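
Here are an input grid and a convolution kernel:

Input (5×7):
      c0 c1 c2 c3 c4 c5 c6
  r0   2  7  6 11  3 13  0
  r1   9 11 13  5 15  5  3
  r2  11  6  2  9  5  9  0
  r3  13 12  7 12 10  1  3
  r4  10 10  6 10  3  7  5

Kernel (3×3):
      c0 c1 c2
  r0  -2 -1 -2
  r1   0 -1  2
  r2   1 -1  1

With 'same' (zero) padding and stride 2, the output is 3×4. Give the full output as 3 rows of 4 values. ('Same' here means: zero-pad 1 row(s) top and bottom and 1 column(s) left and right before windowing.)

14 19 18 2
-31 -12 -19 -15
-27 -41 -25 -10

Output[0,0]: The receptive field on the zero-padded input at this output position is [0 0 0 / 0 2 7 / 0 9 11]. Elementwise product with the kernel and sum: 0·-2 + 0·-1 + 0·-2 + 2·-1 + 7·2 + 0·1 + 9·-1 + 11·1.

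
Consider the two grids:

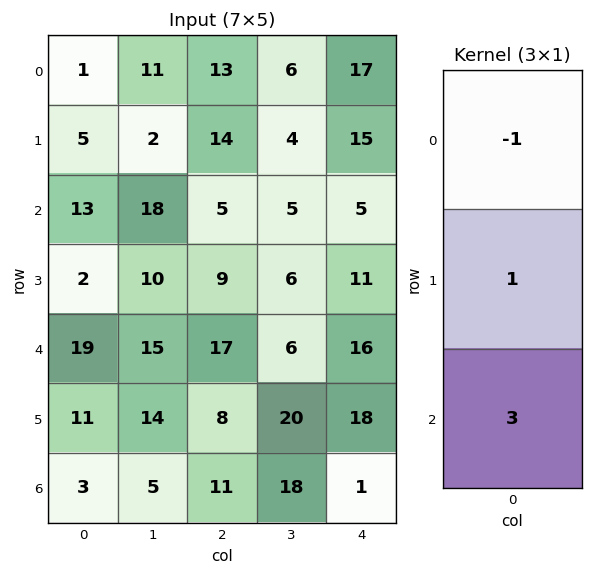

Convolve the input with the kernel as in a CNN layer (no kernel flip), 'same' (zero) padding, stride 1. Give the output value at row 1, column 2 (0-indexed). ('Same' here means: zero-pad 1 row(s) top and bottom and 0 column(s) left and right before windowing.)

The receptive field on the zero-padded input at this output position is [13 / 14 / 5]. Elementwise product with the kernel and sum: 13·-1 + 14·1 + 5·3.

16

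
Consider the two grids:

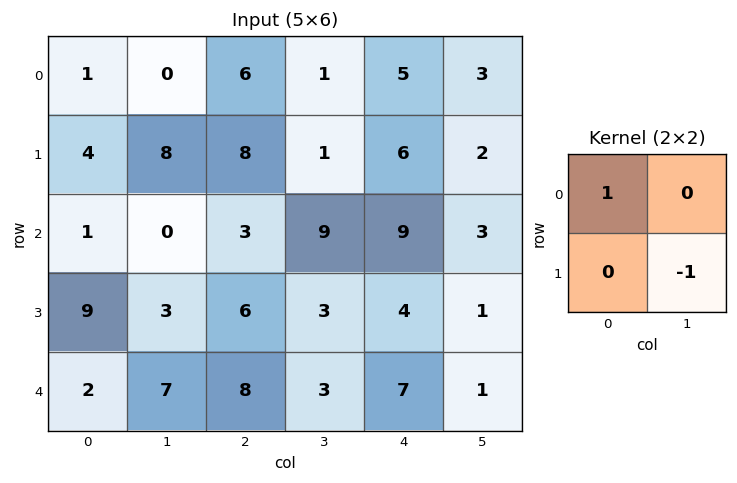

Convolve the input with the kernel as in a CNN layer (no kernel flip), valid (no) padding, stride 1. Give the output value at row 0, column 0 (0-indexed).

-7

The receptive field on the input at this output position is [1 0 / 4 8]. Elementwise product with the kernel and sum: 1·1 + 8·-1.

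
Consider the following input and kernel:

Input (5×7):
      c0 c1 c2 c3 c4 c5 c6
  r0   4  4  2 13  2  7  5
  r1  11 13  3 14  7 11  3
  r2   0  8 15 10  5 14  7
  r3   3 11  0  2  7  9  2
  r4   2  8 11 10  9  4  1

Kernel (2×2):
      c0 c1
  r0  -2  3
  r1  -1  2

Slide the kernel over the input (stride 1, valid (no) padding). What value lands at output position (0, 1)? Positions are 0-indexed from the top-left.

The receptive field on the input at this output position is [4 2 / 13 3]. Elementwise product with the kernel and sum: 4·-2 + 2·3 + 13·-1 + 3·2.

-9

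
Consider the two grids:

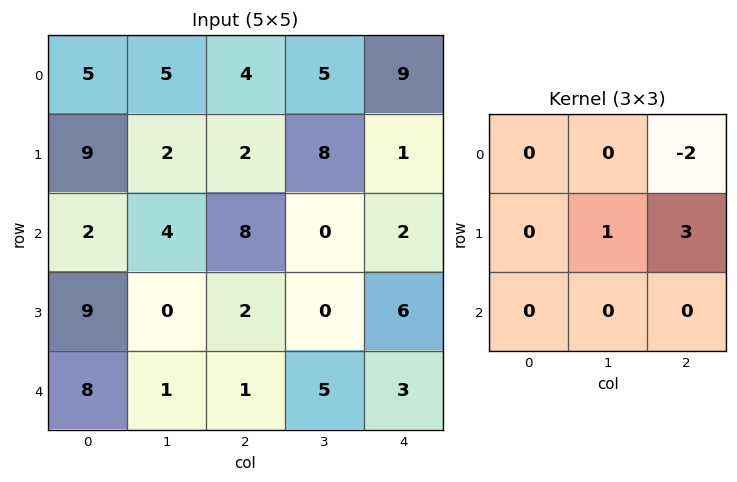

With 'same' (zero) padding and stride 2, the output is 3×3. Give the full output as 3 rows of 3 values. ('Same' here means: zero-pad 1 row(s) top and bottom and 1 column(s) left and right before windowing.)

Output[0,0]: The receptive field on the zero-padded input at this output position is [0 0 0 / 0 5 5 / 0 9 2]. Elementwise product with the kernel and sum: 0·-2 + 5·1 + 5·3.

20 19 9
10 -8 2
11 16 3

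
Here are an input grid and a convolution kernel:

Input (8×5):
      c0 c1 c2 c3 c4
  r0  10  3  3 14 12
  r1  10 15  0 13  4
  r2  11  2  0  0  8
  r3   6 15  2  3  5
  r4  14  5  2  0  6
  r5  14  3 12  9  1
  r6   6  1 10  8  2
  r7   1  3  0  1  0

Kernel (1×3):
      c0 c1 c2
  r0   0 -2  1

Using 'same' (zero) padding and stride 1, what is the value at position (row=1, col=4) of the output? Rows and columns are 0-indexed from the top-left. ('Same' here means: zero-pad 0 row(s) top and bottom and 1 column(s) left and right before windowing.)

The receptive field on the zero-padded input at this output position is [13 4 0]. Elementwise product with the kernel and sum: 4·-2 + 0·1.

-8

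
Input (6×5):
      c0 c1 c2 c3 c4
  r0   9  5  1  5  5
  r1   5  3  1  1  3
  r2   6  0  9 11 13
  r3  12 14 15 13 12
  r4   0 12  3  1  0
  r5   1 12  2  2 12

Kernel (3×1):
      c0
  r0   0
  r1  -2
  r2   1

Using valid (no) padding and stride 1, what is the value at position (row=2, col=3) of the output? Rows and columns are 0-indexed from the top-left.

-25

The receptive field on the input at this output position is [11 / 13 / 1]. Elementwise product with the kernel and sum: 13·-2 + 1·1.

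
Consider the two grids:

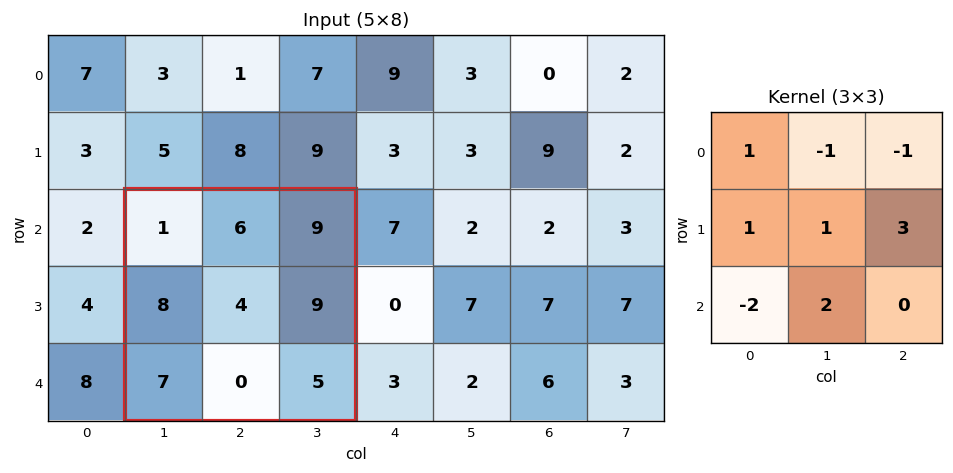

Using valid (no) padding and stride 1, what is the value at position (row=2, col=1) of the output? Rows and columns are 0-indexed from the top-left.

11

The receptive field on the input at this output position is [1 6 9 / 8 4 9 / 7 0 5]. Elementwise product with the kernel and sum: 1·1 + 6·-1 + 9·-1 + 8·1 + 4·1 + 9·3 + 7·-2 + 0·2.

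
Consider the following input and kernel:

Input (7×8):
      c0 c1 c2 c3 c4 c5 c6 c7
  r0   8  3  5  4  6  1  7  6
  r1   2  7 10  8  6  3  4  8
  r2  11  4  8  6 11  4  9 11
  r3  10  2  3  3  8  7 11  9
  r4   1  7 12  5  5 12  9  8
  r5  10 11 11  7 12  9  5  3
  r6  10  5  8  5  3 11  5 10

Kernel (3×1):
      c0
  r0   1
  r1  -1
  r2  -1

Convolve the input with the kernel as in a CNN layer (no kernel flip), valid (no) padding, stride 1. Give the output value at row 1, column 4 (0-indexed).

-13

The receptive field on the input at this output position is [6 / 11 / 8]. Elementwise product with the kernel and sum: 6·1 + 11·-1 + 8·-1.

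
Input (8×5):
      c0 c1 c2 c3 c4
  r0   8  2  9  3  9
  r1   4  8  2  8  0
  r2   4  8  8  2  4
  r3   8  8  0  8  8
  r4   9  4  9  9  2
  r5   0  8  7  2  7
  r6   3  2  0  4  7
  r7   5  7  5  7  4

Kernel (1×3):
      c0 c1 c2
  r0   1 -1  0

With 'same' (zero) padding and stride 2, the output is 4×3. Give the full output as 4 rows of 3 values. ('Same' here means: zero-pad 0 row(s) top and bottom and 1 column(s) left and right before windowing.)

-8 -7 -6
-4 0 -2
-9 -5 7
-3 2 -3

Output[0,0]: The receptive field on the zero-padded input at this output position is [0 8 2]. Elementwise product with the kernel and sum: 0·1 + 8·-1.
Output[0,1]: The receptive field on the zero-padded input at this output position is [2 9 3]. Elementwise product with the kernel and sum: 2·1 + 9·-1.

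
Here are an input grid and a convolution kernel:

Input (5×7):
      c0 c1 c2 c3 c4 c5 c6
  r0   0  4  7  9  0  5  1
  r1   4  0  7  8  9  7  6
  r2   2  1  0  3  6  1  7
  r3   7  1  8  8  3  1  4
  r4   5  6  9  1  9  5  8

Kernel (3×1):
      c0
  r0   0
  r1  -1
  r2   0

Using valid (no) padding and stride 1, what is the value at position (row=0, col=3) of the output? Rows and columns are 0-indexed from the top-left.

-8

The receptive field on the input at this output position is [9 / 8 / 3]. Elementwise product with the kernel and sum: 8·-1.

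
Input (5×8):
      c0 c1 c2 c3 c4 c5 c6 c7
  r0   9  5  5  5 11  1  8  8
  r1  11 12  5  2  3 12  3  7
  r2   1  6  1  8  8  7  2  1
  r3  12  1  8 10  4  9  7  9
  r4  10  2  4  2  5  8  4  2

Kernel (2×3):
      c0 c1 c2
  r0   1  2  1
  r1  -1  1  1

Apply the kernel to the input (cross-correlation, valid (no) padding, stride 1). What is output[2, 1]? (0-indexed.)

The receptive field on the input at this output position is [6 1 8 / 1 8 10]. Elementwise product with the kernel and sum: 6·1 + 1·2 + 8·1 + 1·-1 + 8·1 + 10·1.

33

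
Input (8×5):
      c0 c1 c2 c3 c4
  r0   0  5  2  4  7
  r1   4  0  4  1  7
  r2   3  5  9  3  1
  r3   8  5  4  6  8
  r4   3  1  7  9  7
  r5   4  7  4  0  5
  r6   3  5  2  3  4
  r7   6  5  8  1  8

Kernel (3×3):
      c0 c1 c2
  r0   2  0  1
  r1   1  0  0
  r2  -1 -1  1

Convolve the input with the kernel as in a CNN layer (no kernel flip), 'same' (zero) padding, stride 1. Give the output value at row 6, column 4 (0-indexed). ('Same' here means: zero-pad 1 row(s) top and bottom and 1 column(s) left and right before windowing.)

-6

The receptive field on the zero-padded input at this output position is [0 5 0 / 3 4 0 / 1 8 0]. Elementwise product with the kernel and sum: 0·2 + 0·1 + 3·1 + 1·-1 + 8·-1 + 0·1.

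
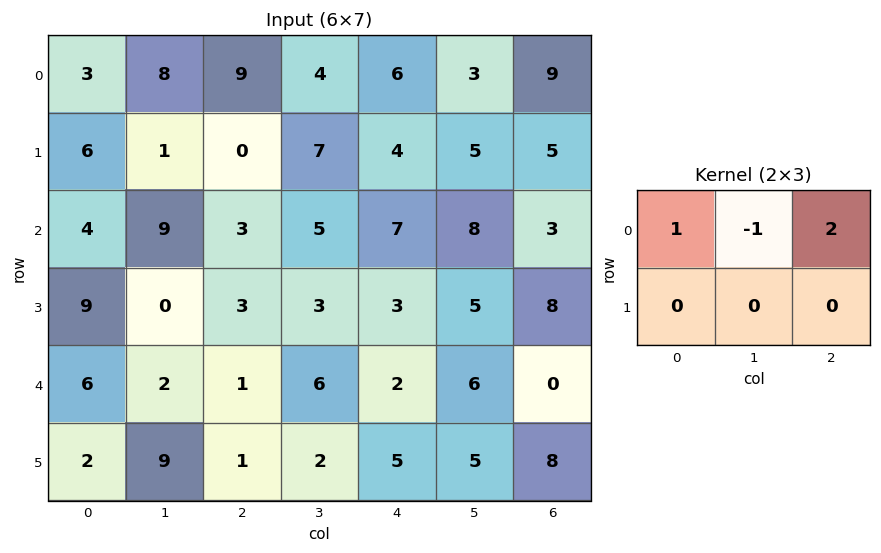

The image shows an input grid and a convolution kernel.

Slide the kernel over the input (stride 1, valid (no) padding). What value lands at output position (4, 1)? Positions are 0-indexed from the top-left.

13

The receptive field on the input at this output position is [2 1 6 / 9 1 2]. Elementwise product with the kernel and sum: 2·1 + 1·-1 + 6·2.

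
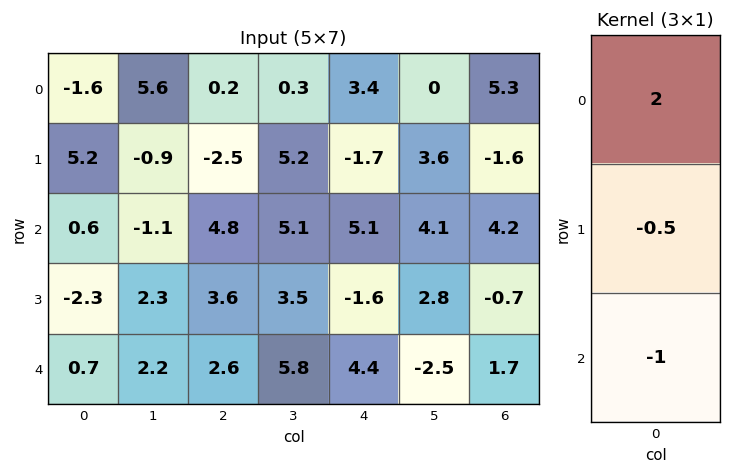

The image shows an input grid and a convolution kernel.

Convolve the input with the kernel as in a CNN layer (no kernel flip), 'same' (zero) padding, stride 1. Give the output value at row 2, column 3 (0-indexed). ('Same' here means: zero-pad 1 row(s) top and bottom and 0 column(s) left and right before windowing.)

4.35

The receptive field on the zero-padded input at this output position is [5.2 / 5.1 / 3.5]. Elementwise product with the kernel and sum: 5.2·2 + 5.1·-0.5 + 3.5·-1.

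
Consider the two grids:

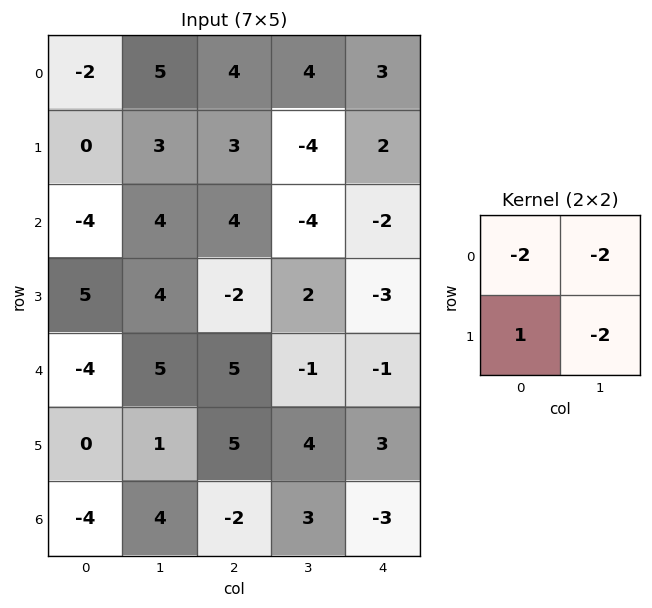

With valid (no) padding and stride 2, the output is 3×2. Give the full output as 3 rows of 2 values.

Output[0,0]: The receptive field on the input at this output position is [-2 5 / 0 3]. Elementwise product with the kernel and sum: -2·-2 + 5·-2 + 0·1 + 3·-2.
Output[0,1]: The receptive field on the input at this output position is [4 4 / 3 -4]. Elementwise product with the kernel and sum: 4·-2 + 4·-2 + 3·1 + -4·-2.

-12 -5
-3 -6
-4 -11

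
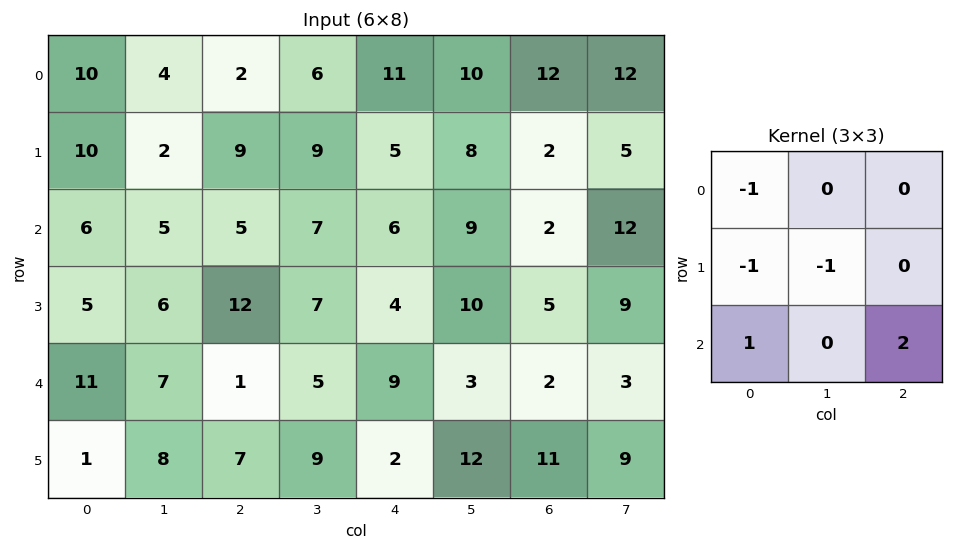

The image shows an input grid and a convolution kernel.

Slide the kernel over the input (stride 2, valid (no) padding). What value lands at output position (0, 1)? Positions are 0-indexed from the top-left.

The receptive field on the input at this output position is [2 6 11 / 9 9 5 / 5 7 6]. Elementwise product with the kernel and sum: 2·-1 + 9·-1 + 9·-1 + 5·1 + 6·2.

-3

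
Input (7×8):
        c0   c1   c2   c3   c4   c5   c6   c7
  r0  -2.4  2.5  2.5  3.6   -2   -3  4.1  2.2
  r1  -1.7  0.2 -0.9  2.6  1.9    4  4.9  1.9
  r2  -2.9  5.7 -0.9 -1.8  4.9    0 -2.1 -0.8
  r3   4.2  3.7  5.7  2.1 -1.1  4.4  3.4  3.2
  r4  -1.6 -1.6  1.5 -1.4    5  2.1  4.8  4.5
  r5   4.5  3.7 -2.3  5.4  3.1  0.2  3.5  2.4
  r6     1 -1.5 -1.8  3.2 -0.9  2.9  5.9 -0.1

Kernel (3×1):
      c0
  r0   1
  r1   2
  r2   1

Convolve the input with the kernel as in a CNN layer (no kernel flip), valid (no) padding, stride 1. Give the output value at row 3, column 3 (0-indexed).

4.7

The receptive field on the input at this output position is [2.1 / -1.4 / 5.4]. Elementwise product with the kernel and sum: 2.1·1 + -1.4·2 + 5.4·1.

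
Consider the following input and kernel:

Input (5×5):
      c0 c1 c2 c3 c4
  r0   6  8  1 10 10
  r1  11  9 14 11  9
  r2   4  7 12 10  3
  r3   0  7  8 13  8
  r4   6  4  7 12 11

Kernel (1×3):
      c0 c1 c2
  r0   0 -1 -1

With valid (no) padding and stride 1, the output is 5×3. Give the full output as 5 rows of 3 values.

-9 -11 -20
-23 -25 -20
-19 -22 -13
-15 -21 -21
-11 -19 -23

Output[0,0]: The receptive field on the input at this output position is [6 8 1]. Elementwise product with the kernel and sum: 8·-1 + 1·-1.
Output[0,1]: The receptive field on the input at this output position is [8 1 10]. Elementwise product with the kernel and sum: 1·-1 + 10·-1.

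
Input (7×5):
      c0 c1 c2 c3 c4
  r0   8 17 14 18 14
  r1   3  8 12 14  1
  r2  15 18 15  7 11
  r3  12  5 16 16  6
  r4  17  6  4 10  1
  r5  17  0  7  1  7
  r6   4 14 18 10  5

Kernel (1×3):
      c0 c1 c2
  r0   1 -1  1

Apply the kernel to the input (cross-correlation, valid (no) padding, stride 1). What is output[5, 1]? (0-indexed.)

The receptive field on the input at this output position is [0 7 1]. Elementwise product with the kernel and sum: 0·1 + 7·-1 + 1·1.

-6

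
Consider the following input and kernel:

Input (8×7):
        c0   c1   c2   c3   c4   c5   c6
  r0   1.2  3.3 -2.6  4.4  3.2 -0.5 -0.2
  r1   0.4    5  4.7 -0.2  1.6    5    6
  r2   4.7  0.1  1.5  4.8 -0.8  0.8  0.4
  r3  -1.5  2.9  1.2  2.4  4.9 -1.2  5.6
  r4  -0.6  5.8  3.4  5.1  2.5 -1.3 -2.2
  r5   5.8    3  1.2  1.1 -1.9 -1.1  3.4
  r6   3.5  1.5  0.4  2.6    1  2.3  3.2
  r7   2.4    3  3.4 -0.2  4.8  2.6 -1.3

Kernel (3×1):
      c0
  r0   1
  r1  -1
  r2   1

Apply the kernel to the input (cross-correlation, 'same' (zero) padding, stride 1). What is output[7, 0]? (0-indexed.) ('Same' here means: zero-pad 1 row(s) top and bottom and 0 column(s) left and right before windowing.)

The receptive field on the zero-padded input at this output position is [3.5 / 2.4 / 0]. Elementwise product with the kernel and sum: 3.5·1 + 2.4·-1 + 0·1.

1.1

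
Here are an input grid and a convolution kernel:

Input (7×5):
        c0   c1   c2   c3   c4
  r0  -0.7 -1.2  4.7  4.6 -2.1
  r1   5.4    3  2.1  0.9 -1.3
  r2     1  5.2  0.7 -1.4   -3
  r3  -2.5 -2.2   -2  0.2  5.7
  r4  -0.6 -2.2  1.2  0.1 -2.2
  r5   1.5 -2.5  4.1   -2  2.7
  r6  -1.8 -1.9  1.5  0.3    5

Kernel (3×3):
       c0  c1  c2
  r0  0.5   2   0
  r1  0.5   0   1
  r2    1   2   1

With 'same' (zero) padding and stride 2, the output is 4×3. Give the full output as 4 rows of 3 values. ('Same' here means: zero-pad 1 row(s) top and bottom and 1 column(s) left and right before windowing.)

12.6 12.1 0.6
8.8 0.9 8.75
-6.7 -2.4 14.95
1.1 6.3 4.55

Output[0,0]: The receptive field on the zero-padded input at this output position is [0 0 0 / 0 -0.7 -1.2 / 0 5.4 3]. Elementwise product with the kernel and sum: 0·0.5 + 0·2 + 0·0.5 + -1.2·1 + 0·1 + 5.4·2 + 3·1.
Output[0,1]: The receptive field on the zero-padded input at this output position is [0 0 0 / -1.2 4.7 4.6 / 3 2.1 0.9]. Elementwise product with the kernel and sum: 0·0.5 + 0·2 + -1.2·0.5 + 4.6·1 + 3·1 + 2.1·2 + 0.9·1.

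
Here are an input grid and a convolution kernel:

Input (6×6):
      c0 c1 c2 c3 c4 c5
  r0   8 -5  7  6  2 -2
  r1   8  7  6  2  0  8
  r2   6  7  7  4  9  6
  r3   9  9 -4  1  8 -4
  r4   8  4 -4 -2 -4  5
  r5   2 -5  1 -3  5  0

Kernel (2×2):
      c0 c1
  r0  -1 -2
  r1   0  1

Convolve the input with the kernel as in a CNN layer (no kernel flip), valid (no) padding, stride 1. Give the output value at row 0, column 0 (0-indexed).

The receptive field on the input at this output position is [8 -5 / 8 7]. Elementwise product with the kernel and sum: 8·-1 + -5·-2 + 7·1.

9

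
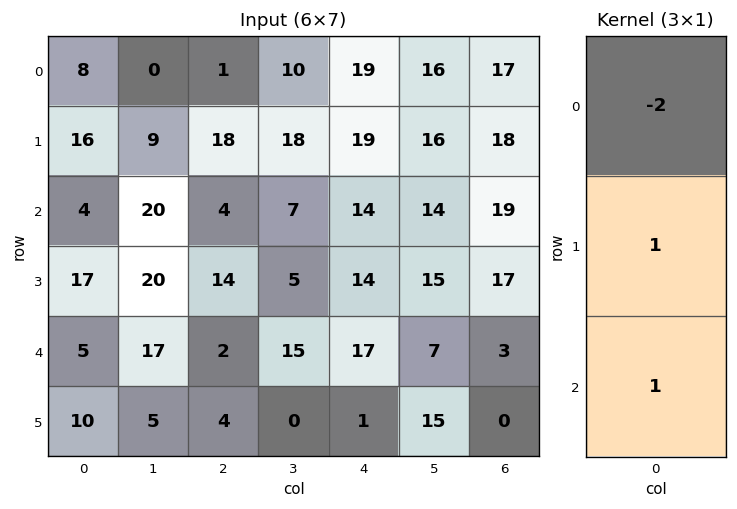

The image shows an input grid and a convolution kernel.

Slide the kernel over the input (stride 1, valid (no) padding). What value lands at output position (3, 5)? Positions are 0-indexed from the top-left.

The receptive field on the input at this output position is [15 / 7 / 15]. Elementwise product with the kernel and sum: 15·-2 + 7·1 + 15·1.

-8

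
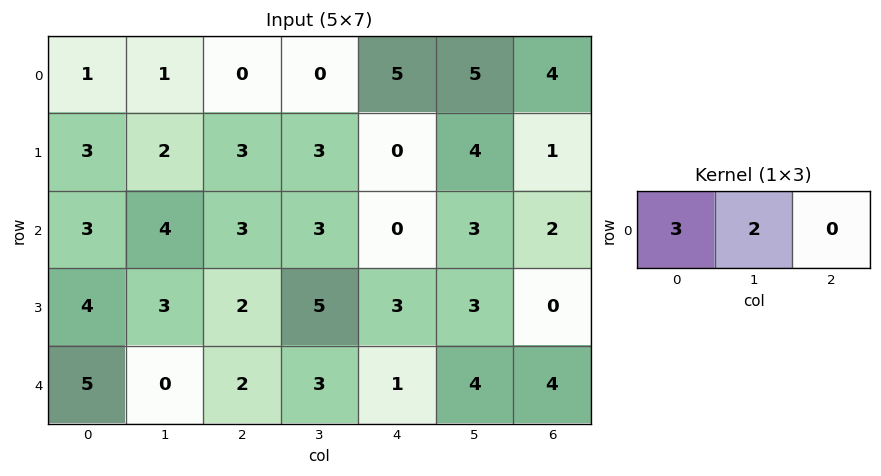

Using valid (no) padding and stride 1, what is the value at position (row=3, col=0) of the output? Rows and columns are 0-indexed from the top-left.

The receptive field on the input at this output position is [4 3 2]. Elementwise product with the kernel and sum: 4·3 + 3·2.

18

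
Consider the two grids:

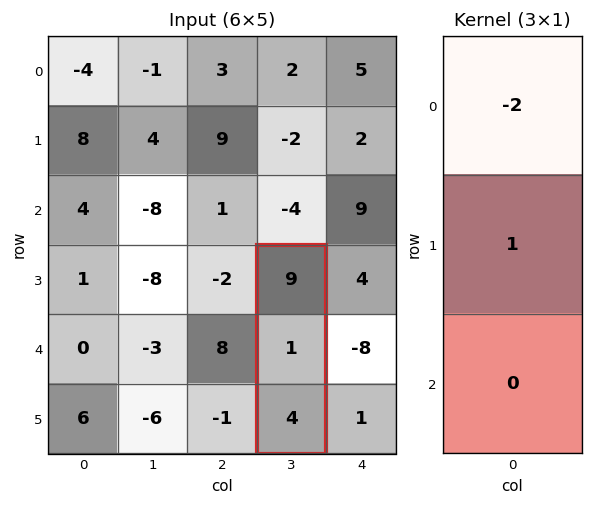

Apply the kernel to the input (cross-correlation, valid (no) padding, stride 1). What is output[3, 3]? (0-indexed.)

-17

The receptive field on the input at this output position is [9 / 1 / 4]. Elementwise product with the kernel and sum: 9·-2 + 1·1.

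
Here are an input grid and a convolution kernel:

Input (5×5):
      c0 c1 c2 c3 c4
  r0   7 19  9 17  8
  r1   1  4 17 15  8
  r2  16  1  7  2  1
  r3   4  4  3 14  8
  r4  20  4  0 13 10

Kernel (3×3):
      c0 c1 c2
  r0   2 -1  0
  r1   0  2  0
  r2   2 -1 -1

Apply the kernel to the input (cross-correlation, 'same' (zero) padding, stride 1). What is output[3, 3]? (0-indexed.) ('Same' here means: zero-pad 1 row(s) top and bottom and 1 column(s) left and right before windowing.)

The receptive field on the zero-padded input at this output position is [7 2 1 / 3 14 8 / 0 13 10]. Elementwise product with the kernel and sum: 7·2 + 2·-1 + 14·2 + 0·2 + 13·-1 + 10·-1.

17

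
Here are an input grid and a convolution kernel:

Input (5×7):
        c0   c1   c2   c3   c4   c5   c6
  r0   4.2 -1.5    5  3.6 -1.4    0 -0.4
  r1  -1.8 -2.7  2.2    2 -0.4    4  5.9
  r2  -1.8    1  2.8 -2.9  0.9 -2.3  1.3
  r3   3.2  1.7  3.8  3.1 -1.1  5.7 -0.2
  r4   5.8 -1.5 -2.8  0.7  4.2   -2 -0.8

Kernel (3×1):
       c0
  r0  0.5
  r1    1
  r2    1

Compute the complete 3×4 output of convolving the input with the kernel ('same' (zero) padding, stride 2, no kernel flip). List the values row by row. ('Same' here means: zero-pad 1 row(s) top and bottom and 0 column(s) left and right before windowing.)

2.4 7.2 -1.8 5.5
0.5 7.7 -0.4 4.05
7.4 -0.9 3.65 -0.9

Output[0,0]: The receptive field on the zero-padded input at this output position is [0 / 4.2 / -1.8]. Elementwise product with the kernel and sum: 0·0.5 + 4.2·1 + -1.8·1.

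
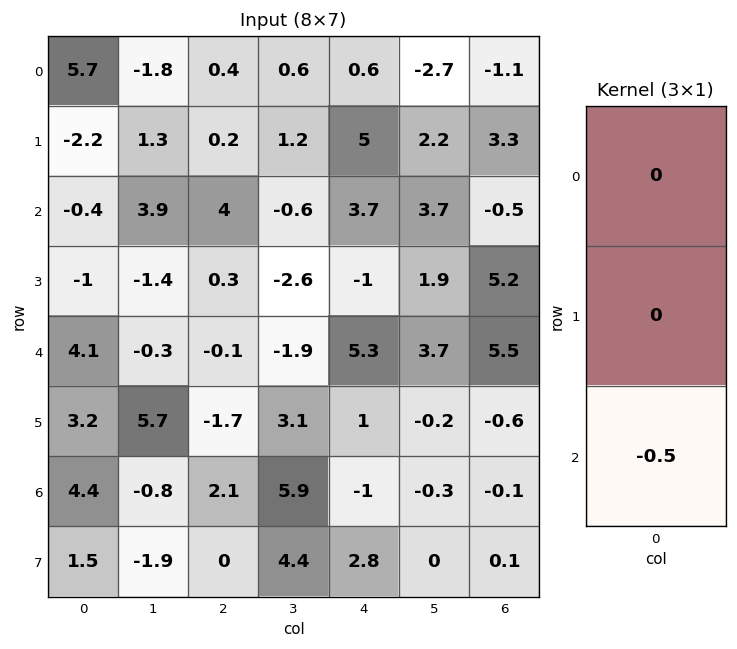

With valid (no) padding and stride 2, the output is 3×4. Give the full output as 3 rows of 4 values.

Output[0,0]: The receptive field on the input at this output position is [5.7 / -2.2 / -0.4]. Elementwise product with the kernel and sum: -0.4·-0.5.
Output[0,1]: The receptive field on the input at this output position is [0.4 / 0.2 / 4]. Elementwise product with the kernel and sum: 4·-0.5.

0.2 -2 -1.85 0.25
-2.05 0.05 -2.65 -2.75
-2.2 -1.05 0.5 0.05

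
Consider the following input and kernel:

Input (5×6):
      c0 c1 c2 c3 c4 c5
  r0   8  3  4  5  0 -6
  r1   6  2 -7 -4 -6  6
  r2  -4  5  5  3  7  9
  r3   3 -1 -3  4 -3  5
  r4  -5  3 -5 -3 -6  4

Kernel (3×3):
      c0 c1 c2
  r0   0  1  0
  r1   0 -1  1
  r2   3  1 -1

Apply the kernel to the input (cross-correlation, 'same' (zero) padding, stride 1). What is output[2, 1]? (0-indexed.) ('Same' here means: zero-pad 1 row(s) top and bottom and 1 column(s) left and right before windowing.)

13

The receptive field on the zero-padded input at this output position is [6 2 -7 / -4 5 5 / 3 -1 -3]. Elementwise product with the kernel and sum: 2·1 + 5·-1 + 5·1 + 3·3 + -1·1 + -3·-1.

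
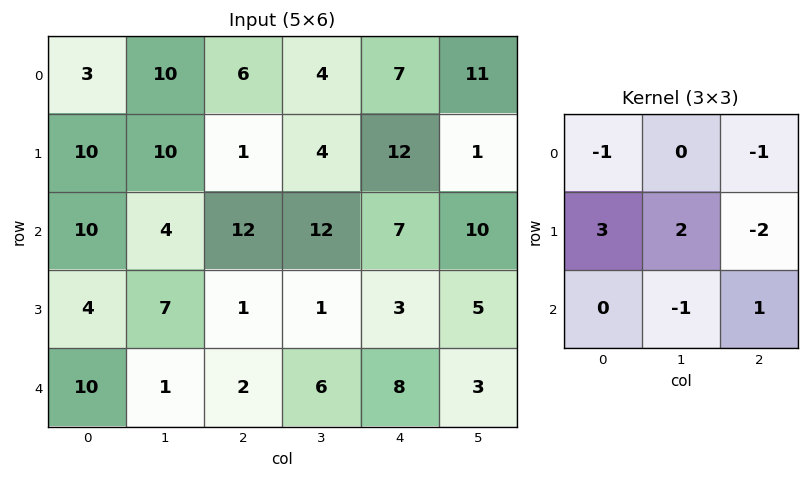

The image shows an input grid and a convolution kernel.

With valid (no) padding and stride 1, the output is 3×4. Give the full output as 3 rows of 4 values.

47 10 -31 22
-3 -2 35 27
3 9 -18 -28

Output[0,0]: The receptive field on the input at this output position is [3 10 6 / 10 10 1 / 10 4 12]. Elementwise product with the kernel and sum: 3·-1 + 6·-1 + 10·3 + 10·2 + 1·-2 + 4·-1 + 12·1.
Output[0,1]: The receptive field on the input at this output position is [10 6 4 / 10 1 4 / 4 12 12]. Elementwise product with the kernel and sum: 10·-1 + 4·-1 + 10·3 + 1·2 + 4·-2 + 12·-1 + 12·1.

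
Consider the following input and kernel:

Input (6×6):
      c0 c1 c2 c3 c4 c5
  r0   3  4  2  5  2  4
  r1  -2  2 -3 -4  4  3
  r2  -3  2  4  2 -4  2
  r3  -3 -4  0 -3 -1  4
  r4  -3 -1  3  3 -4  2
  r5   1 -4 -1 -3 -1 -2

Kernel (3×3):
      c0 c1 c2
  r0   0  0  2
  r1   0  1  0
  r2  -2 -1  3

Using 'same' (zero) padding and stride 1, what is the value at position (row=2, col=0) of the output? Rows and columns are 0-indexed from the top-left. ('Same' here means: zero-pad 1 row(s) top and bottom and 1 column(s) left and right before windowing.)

-8

The receptive field on the zero-padded input at this output position is [0 -2 2 / 0 -3 2 / 0 -3 -4]. Elementwise product with the kernel and sum: 2·2 + -3·1 + 0·-2 + -3·-1 + -4·3.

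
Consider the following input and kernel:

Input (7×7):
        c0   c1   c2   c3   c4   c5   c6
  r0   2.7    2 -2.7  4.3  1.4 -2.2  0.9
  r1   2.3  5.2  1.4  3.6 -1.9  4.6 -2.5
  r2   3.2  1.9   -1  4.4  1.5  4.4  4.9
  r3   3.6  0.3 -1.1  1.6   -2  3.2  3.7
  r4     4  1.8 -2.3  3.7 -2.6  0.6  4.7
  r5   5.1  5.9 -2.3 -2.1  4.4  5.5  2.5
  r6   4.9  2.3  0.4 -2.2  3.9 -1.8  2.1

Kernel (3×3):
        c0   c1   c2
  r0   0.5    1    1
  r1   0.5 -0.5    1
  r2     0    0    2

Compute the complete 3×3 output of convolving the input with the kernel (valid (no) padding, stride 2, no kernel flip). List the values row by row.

Output[0,0]: The receptive field on the input at this output position is [2.7 2 -2.7 / 2.3 5.2 1.4 / 3.2 1.9 -1]. Elementwise product with the kernel and sum: 2.7·0.5 + 2·1 + -2.7·1 + 2.3·0.5 + 5.2·-0.5 + 1.4·1 + -1·2.

-1.4 4.35 3.45
-1.55 -3.15 20.55
-0.4 12.05 10.15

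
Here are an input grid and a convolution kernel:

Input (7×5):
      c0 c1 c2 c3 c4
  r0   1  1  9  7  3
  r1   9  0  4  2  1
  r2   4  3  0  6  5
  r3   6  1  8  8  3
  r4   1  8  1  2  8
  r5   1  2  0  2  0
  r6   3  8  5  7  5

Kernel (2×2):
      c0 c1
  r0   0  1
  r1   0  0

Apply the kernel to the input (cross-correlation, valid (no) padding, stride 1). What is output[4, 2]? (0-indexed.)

The receptive field on the input at this output position is [1 2 / 0 2]. Elementwise product with the kernel and sum: 2·1.

2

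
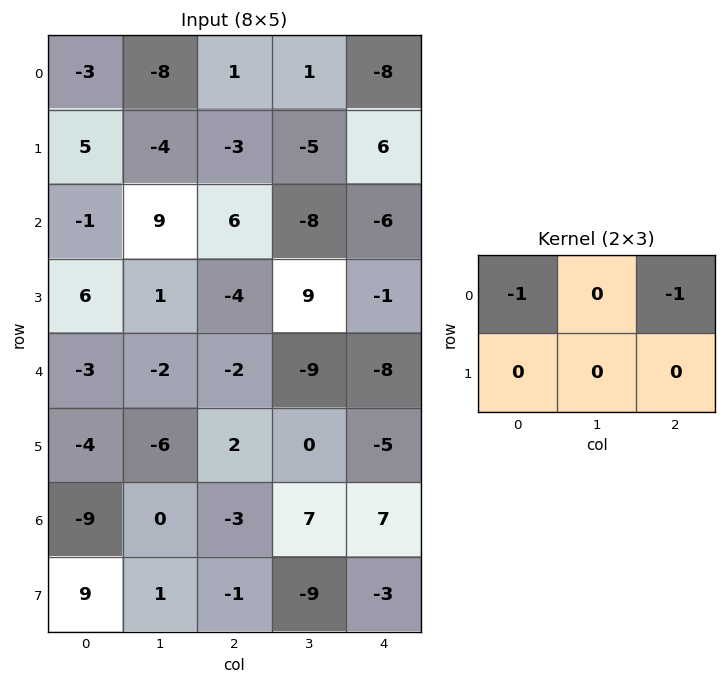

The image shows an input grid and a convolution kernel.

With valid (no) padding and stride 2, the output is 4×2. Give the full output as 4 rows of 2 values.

Output[0,0]: The receptive field on the input at this output position is [-3 -8 1 / 5 -4 -3]. Elementwise product with the kernel and sum: -3·-1 + 1·-1.
Output[0,1]: The receptive field on the input at this output position is [1 1 -8 / -3 -5 6]. Elementwise product with the kernel and sum: 1·-1 + -8·-1.

2 7
-5 0
5 10
12 -4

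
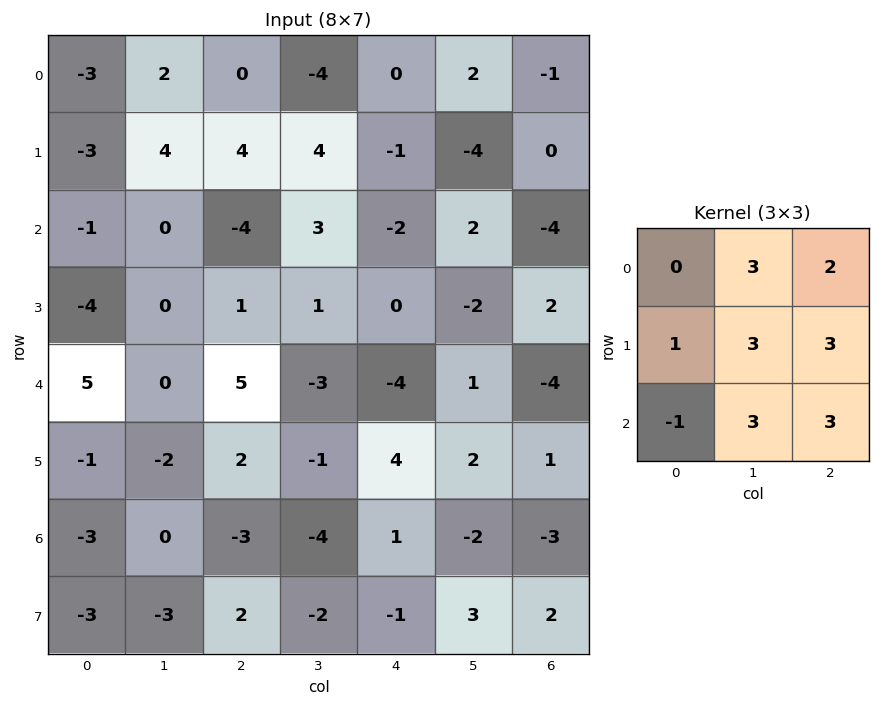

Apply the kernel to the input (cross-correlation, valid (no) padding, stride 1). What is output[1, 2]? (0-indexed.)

The receptive field on the input at this output position is [4 4 -1 / -4 3 -2 / 1 1 0]. Elementwise product with the kernel and sum: 4·3 + -1·2 + -4·1 + 3·3 + -2·3 + 1·-1 + 1·3 + 0·3.

11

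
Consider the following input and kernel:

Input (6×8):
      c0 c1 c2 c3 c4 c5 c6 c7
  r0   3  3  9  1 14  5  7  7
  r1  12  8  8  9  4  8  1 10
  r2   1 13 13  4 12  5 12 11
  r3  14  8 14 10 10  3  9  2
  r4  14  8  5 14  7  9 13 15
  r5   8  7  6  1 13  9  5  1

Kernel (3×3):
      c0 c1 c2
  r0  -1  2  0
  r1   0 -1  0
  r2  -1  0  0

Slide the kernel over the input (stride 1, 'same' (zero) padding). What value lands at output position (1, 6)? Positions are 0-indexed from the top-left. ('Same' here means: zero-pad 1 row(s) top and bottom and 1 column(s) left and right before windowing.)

The receptive field on the zero-padded input at this output position is [5 7 7 / 8 1 10 / 5 12 11]. Elementwise product with the kernel and sum: 5·-1 + 7·2 + 1·-1 + 5·-1.

3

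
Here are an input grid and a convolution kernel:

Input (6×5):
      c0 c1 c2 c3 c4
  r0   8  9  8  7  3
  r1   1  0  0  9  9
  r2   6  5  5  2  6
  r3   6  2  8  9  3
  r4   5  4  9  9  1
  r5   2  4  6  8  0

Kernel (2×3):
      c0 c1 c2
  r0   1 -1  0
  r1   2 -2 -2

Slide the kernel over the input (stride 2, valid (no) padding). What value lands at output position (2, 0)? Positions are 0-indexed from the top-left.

-15

The receptive field on the input at this output position is [5 4 9 / 2 4 6]. Elementwise product with the kernel and sum: 5·1 + 4·-1 + 2·2 + 4·-2 + 6·-2.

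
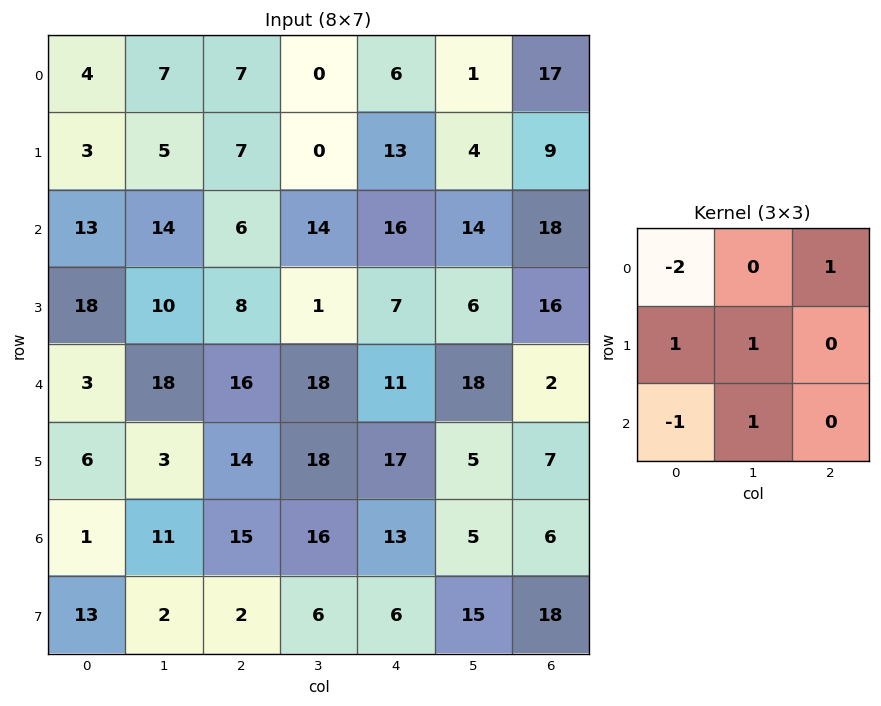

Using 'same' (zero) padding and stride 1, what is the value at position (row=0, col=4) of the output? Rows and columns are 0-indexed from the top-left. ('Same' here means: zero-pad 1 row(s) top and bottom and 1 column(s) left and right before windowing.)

19

The receptive field on the zero-padded input at this output position is [0 0 0 / 0 6 1 / 0 13 4]. Elementwise product with the kernel and sum: 0·-2 + 0·1 + 0·1 + 6·1 + 0·-1 + 13·1.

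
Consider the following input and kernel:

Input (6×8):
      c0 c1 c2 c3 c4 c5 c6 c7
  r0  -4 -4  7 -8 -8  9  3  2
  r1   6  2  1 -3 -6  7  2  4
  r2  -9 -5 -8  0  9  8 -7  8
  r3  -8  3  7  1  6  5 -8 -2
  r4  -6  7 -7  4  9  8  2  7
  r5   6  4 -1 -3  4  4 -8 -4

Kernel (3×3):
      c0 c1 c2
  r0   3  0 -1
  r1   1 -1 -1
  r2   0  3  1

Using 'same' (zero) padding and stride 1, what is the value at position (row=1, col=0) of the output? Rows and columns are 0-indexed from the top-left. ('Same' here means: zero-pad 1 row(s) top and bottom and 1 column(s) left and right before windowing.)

The receptive field on the zero-padded input at this output position is [0 -4 -4 / 0 6 2 / 0 -9 -5]. Elementwise product with the kernel and sum: 0·3 + -4·-1 + 0·1 + 6·-1 + 2·-1 + -9·3 + -5·1.

-36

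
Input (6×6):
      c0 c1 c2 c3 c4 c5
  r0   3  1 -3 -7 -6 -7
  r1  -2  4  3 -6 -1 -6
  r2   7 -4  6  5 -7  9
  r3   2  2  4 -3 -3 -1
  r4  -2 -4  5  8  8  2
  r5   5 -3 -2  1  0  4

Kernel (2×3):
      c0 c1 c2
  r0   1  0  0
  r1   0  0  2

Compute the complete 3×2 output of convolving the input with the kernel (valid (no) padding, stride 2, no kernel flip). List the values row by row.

9 -5
15 0
-6 5

Output[0,0]: The receptive field on the input at this output position is [3 1 -3 / -2 4 3]. Elementwise product with the kernel and sum: 3·1 + 3·2.
Output[0,1]: The receptive field on the input at this output position is [-3 -7 -6 / 3 -6 -1]. Elementwise product with the kernel and sum: -3·1 + -1·2.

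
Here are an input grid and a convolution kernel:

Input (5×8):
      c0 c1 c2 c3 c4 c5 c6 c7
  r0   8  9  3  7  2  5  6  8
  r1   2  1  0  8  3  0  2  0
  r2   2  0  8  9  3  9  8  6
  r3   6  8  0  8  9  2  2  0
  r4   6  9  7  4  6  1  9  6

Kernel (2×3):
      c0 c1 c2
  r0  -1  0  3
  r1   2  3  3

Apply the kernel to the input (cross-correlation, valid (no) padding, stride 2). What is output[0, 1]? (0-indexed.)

36

The receptive field on the input at this output position is [3 7 2 / 0 8 3]. Elementwise product with the kernel and sum: 3·-1 + 2·3 + 0·2 + 8·3 + 3·3.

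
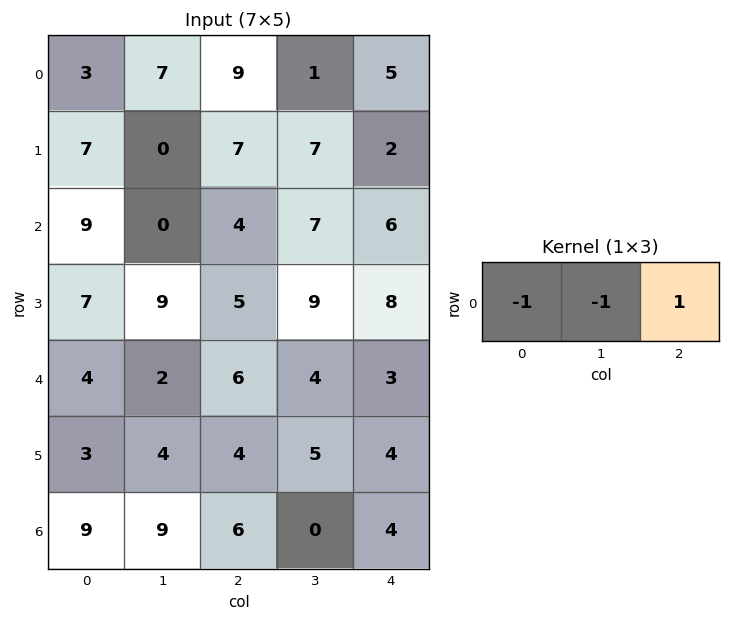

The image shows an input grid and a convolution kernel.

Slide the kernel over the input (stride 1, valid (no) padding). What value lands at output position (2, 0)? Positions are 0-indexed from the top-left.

The receptive field on the input at this output position is [9 0 4]. Elementwise product with the kernel and sum: 9·-1 + 0·-1 + 4·1.

-5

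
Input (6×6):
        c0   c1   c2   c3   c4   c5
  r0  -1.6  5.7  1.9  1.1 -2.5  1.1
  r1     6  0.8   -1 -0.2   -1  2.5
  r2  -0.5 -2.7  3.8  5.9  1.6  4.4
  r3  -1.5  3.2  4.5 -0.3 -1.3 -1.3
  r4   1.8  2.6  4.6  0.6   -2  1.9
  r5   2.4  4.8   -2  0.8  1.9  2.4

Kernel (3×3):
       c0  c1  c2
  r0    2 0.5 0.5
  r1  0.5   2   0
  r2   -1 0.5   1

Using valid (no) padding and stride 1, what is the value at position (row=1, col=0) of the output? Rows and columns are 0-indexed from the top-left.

The receptive field on the input at this output position is [6 0.8 -1 / -0.5 -2.7 3.8 / -1.5 3.2 4.5]. Elementwise product with the kernel and sum: 6·2 + 0.8·0.5 + -1·0.5 + -0.5·0.5 + -2.7·2 + -1.5·-1 + 3.2·0.5 + 4.5·1.

13.85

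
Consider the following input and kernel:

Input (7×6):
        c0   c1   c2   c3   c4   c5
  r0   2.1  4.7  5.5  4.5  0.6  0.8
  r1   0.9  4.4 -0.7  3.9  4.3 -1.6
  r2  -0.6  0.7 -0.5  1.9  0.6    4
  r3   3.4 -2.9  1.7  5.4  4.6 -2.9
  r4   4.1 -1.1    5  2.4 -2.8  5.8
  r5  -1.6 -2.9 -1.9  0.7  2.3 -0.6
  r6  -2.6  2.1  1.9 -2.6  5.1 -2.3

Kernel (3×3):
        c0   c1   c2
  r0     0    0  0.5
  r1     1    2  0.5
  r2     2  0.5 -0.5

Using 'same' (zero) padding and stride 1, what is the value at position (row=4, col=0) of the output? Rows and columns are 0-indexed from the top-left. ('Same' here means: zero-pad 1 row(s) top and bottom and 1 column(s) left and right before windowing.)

The receptive field on the zero-padded input at this output position is [0 3.4 -2.9 / 0 4.1 -1.1 / 0 -1.6 -2.9]. Elementwise product with the kernel and sum: -2.9·0.5 + 0·1 + 4.1·2 + -1.1·0.5 + 0·2 + -1.6·0.5 + -2.9·-0.5.

6.85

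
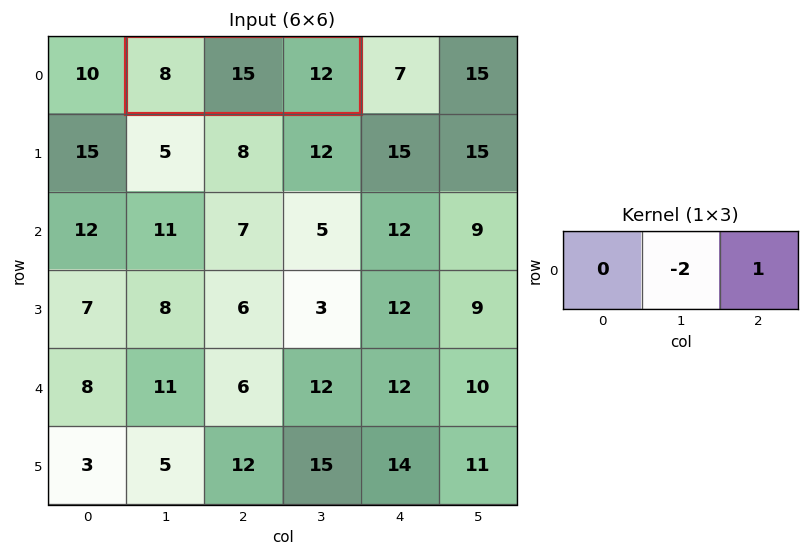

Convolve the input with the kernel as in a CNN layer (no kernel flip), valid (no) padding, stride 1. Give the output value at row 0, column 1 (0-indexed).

The receptive field on the input at this output position is [8 15 12]. Elementwise product with the kernel and sum: 15·-2 + 12·1.

-18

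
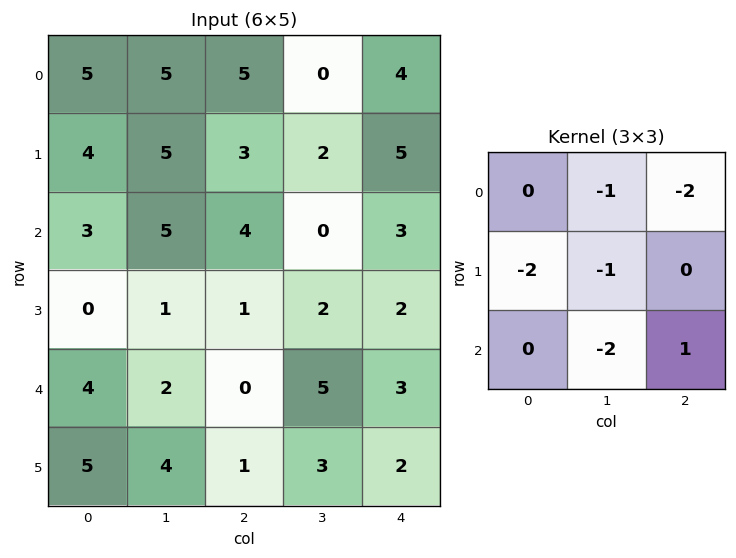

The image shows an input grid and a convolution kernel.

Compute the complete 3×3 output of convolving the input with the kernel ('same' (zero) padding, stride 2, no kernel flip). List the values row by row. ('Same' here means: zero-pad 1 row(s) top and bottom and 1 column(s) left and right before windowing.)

Output[0,0]: The receptive field on the zero-padded input at this output position is [0 0 0 / 0 5 5 / 0 4 5]. Elementwise product with the kernel and sum: 0·-1 + 0·-2 + 0·-2 + 5·-1 + 4·-2 + 5·1.

-8 -19 -14
-16 -21 -12
-12 -8 -19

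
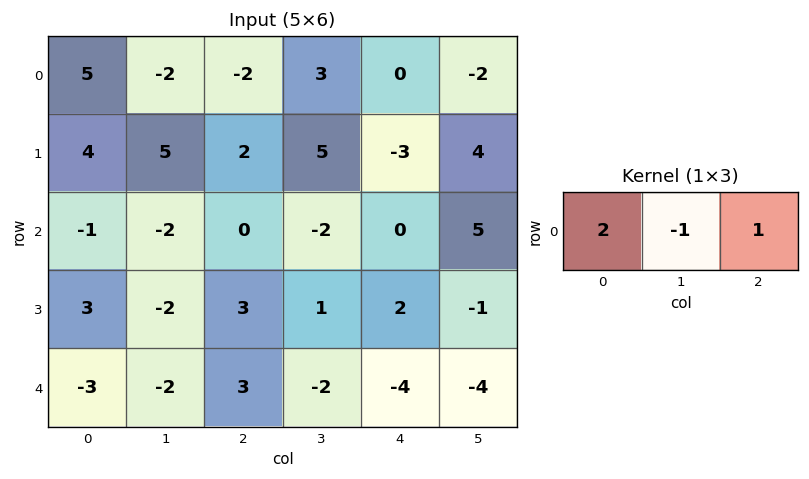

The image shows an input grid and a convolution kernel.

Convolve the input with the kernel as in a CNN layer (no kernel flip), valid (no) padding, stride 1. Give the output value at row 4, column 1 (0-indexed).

The receptive field on the input at this output position is [-2 3 -2]. Elementwise product with the kernel and sum: -2·2 + 3·-1 + -2·1.

-9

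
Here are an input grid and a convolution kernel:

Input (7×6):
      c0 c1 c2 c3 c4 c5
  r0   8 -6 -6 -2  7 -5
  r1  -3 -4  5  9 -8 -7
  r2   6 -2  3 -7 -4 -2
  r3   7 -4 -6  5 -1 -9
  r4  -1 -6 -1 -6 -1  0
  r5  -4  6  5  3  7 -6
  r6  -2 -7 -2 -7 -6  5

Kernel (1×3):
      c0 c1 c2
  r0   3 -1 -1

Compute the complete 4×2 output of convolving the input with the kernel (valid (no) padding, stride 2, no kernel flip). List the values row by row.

Output[0,0]: The receptive field on the input at this output position is [8 -6 -6]. Elementwise product with the kernel and sum: 8·3 + -6·-1 + -6·-1.

36 -23
17 20
4 4
3 7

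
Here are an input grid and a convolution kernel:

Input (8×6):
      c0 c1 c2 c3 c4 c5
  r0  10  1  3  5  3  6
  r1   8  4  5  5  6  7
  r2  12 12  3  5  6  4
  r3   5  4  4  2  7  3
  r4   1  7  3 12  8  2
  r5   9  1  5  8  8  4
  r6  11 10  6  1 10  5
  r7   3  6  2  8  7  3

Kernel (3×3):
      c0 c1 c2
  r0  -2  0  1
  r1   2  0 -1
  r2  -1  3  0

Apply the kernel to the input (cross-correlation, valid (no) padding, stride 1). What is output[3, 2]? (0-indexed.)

The receptive field on the input at this output position is [4 2 7 / 3 12 8 / 5 8 8]. Elementwise product with the kernel and sum: 4·-2 + 7·1 + 3·2 + 8·-1 + 5·-1 + 8·3.

16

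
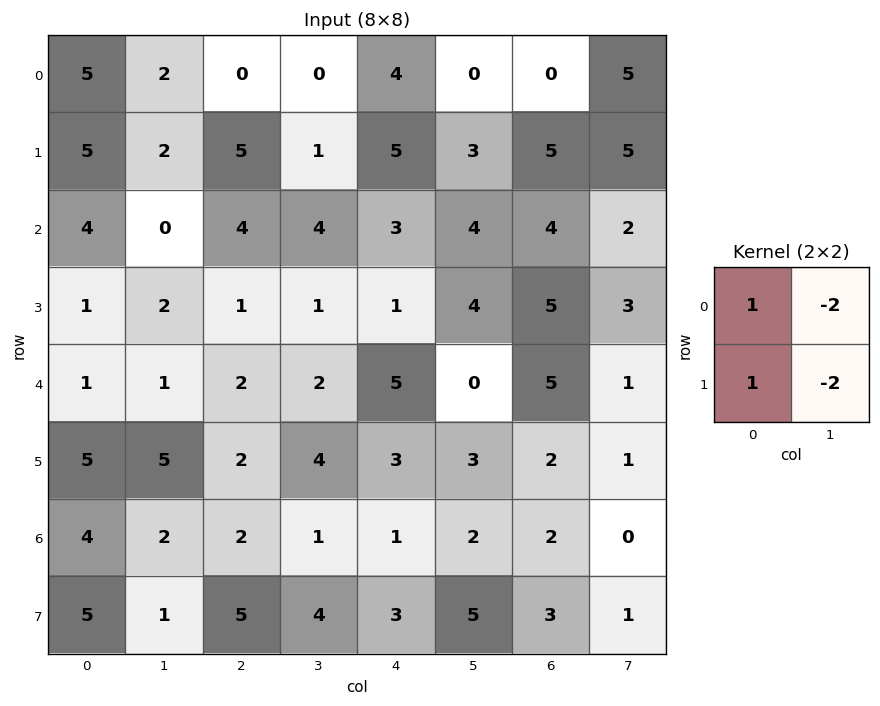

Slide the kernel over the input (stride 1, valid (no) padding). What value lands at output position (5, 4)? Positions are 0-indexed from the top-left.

-6

The receptive field on the input at this output position is [3 3 / 1 2]. Elementwise product with the kernel and sum: 3·1 + 3·-2 + 1·1 + 2·-2.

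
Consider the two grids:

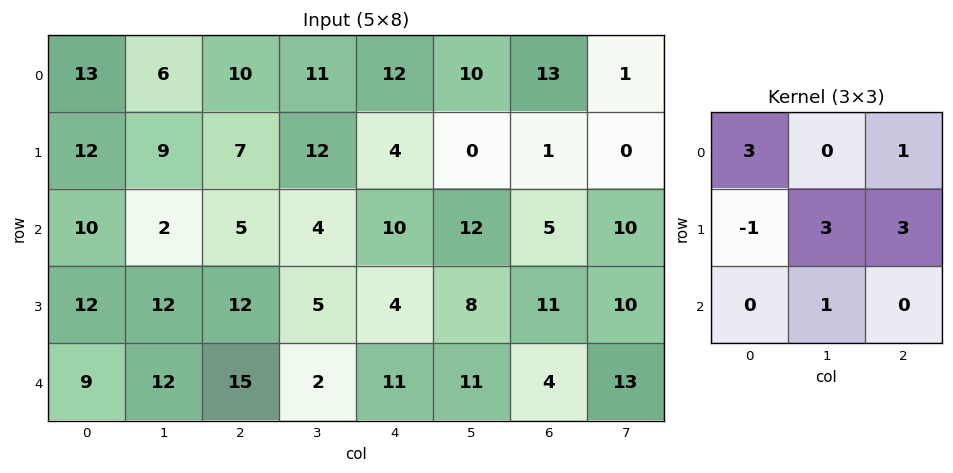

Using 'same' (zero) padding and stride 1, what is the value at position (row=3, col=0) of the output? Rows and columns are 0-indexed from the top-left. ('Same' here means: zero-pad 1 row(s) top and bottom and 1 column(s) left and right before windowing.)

The receptive field on the zero-padded input at this output position is [0 10 2 / 0 12 12 / 0 9 12]. Elementwise product with the kernel and sum: 0·3 + 2·1 + 0·-1 + 12·3 + 12·3 + 9·1.

83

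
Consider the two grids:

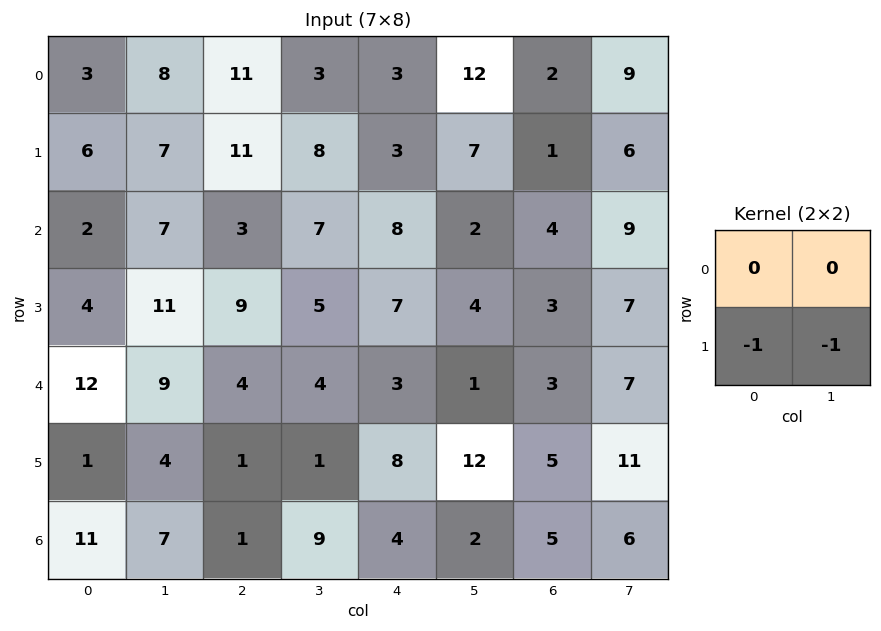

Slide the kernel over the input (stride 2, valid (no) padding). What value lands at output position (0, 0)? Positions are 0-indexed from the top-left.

-13

The receptive field on the input at this output position is [3 8 / 6 7]. Elementwise product with the kernel and sum: 6·-1 + 7·-1.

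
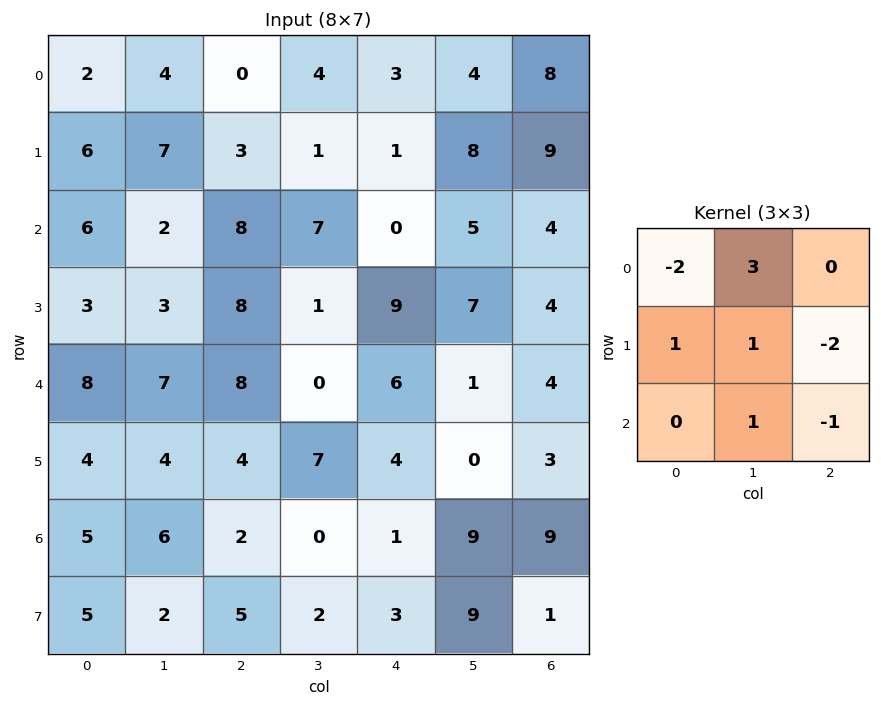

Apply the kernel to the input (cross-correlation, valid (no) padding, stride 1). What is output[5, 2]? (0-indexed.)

The receptive field on the input at this output position is [4 7 4 / 2 0 1 / 5 2 3]. Elementwise product with the kernel and sum: 4·-2 + 7·3 + 2·1 + 0·1 + 1·-2 + 2·1 + 3·-1.

12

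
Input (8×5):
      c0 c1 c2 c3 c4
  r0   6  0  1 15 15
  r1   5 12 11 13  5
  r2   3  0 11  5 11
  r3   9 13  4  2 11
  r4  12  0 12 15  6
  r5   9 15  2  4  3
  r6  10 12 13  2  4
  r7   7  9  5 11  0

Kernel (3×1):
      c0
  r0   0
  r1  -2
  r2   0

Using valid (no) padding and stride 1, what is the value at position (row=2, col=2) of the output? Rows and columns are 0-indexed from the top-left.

-8

The receptive field on the input at this output position is [11 / 4 / 12]. Elementwise product with the kernel and sum: 4·-2.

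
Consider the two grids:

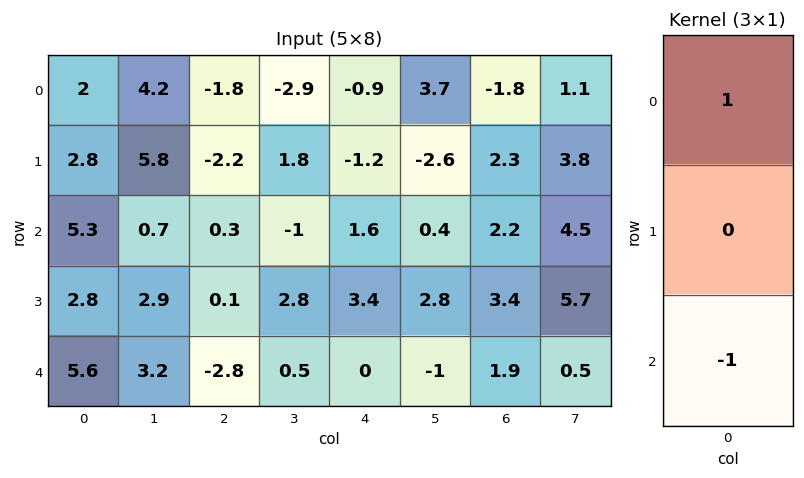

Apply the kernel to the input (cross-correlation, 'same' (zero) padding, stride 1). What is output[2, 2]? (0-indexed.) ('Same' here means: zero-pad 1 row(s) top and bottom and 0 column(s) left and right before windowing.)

The receptive field on the zero-padded input at this output position is [-2.2 / 0.3 / 0.1]. Elementwise product with the kernel and sum: -2.2·1 + 0.1·-1.

-2.3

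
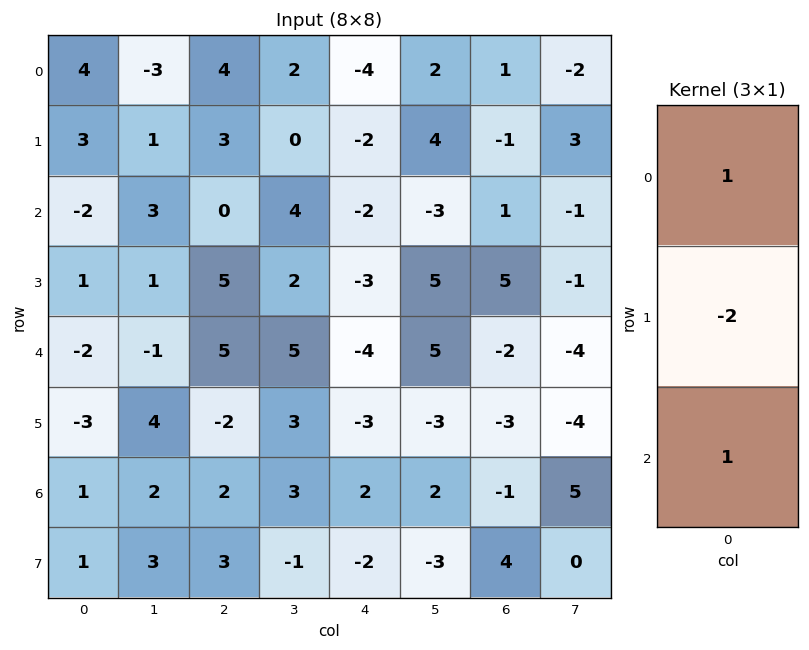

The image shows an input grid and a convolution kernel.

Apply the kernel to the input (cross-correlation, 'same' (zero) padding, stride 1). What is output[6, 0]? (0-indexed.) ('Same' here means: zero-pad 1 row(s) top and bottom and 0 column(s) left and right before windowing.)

The receptive field on the zero-padded input at this output position is [-3 / 1 / 1]. Elementwise product with the kernel and sum: -3·1 + 1·-2 + 1·1.

-4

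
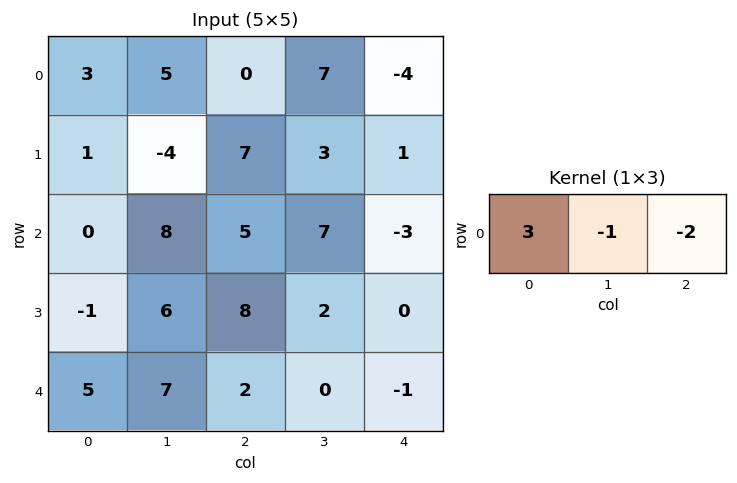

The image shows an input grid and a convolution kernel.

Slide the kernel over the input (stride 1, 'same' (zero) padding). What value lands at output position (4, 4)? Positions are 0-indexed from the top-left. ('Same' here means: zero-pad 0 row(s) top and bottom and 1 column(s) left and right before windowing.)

1

The receptive field on the zero-padded input at this output position is [0 -1 0]. Elementwise product with the kernel and sum: 0·3 + -1·-1 + 0·-2.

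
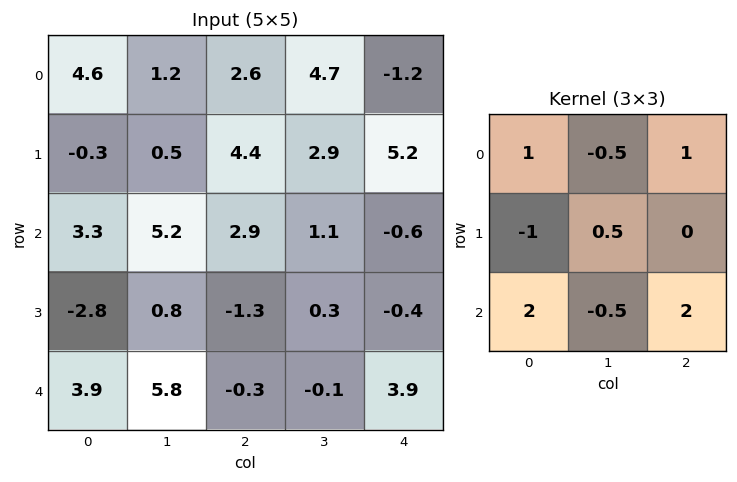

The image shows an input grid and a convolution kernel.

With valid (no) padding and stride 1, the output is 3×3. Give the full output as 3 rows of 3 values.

16.95 17.45 0.15
-5.45 0.3 2.25
11.1 14.95 10.45

Output[0,0]: The receptive field on the input at this output position is [4.6 1.2 2.6 / -0.3 0.5 4.4 / 3.3 5.2 2.9]. Elementwise product with the kernel and sum: 4.6·1 + 1.2·-0.5 + 2.6·1 + -0.3·-1 + 0.5·0.5 + 3.3·2 + 5.2·-0.5 + 2.9·2.
Output[0,1]: The receptive field on the input at this output position is [1.2 2.6 4.7 / 0.5 4.4 2.9 / 5.2 2.9 1.1]. Elementwise product with the kernel and sum: 1.2·1 + 2.6·-0.5 + 4.7·1 + 0.5·-1 + 4.4·0.5 + 5.2·2 + 2.9·-0.5 + 1.1·2.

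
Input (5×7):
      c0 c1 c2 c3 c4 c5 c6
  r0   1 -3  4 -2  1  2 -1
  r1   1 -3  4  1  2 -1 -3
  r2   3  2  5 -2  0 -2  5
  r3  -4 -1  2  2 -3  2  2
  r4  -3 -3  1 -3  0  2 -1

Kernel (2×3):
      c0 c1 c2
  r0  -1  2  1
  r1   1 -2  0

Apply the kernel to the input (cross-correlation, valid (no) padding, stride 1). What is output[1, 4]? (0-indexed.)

-3

The receptive field on the input at this output position is [2 -1 -3 / 0 -2 5]. Elementwise product with the kernel and sum: 2·-1 + -1·2 + -3·1 + 0·1 + -2·-2.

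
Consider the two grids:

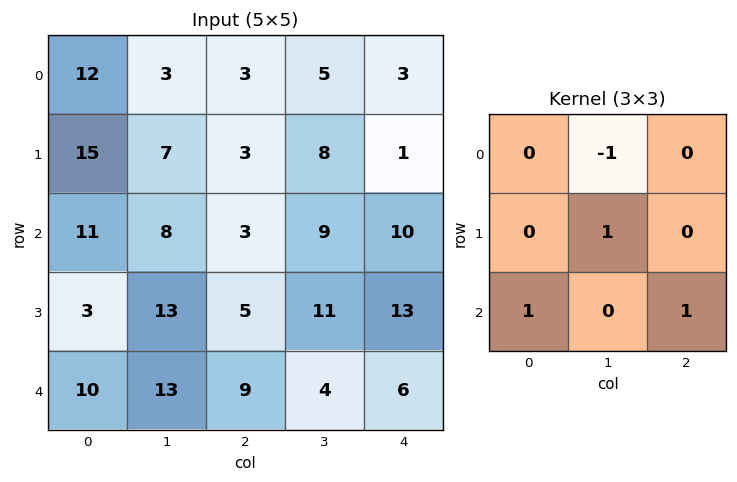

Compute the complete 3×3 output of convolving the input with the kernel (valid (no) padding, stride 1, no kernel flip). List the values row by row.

18 17 16
9 24 19
24 19 17

Output[0,0]: The receptive field on the input at this output position is [12 3 3 / 15 7 3 / 11 8 3]. Elementwise product with the kernel and sum: 3·-1 + 7·1 + 11·1 + 3·1.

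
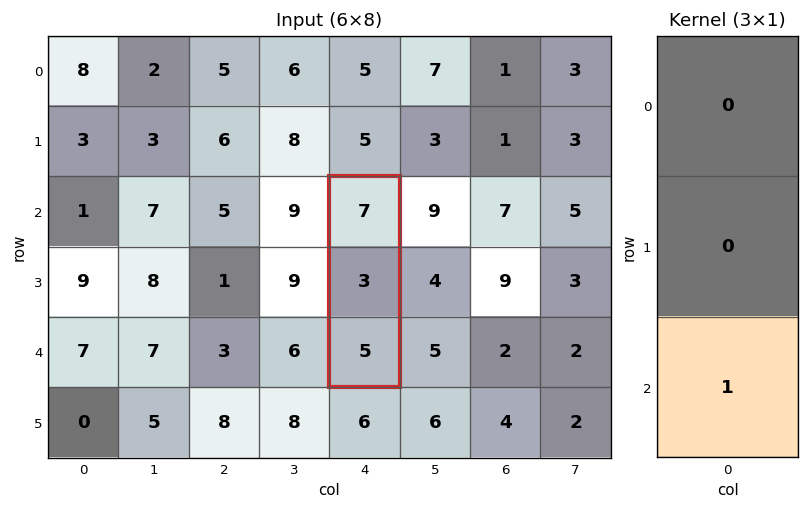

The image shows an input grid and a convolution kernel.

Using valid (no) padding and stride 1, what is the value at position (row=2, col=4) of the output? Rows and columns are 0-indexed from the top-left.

5

The receptive field on the input at this output position is [7 / 3 / 5]. Elementwise product with the kernel and sum: 5·1.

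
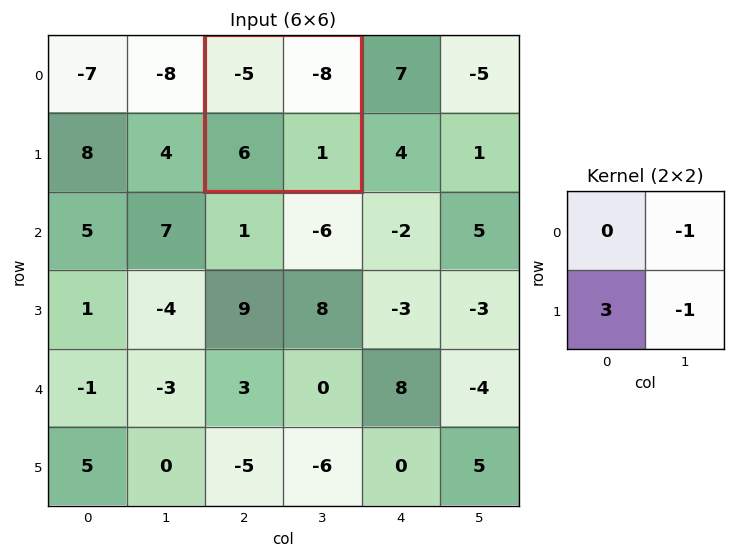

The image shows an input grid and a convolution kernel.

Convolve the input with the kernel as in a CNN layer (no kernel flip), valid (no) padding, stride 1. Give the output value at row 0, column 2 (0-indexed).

The receptive field on the input at this output position is [-5 -8 / 6 1]. Elementwise product with the kernel and sum: -8·-1 + 6·3 + 1·-1.

25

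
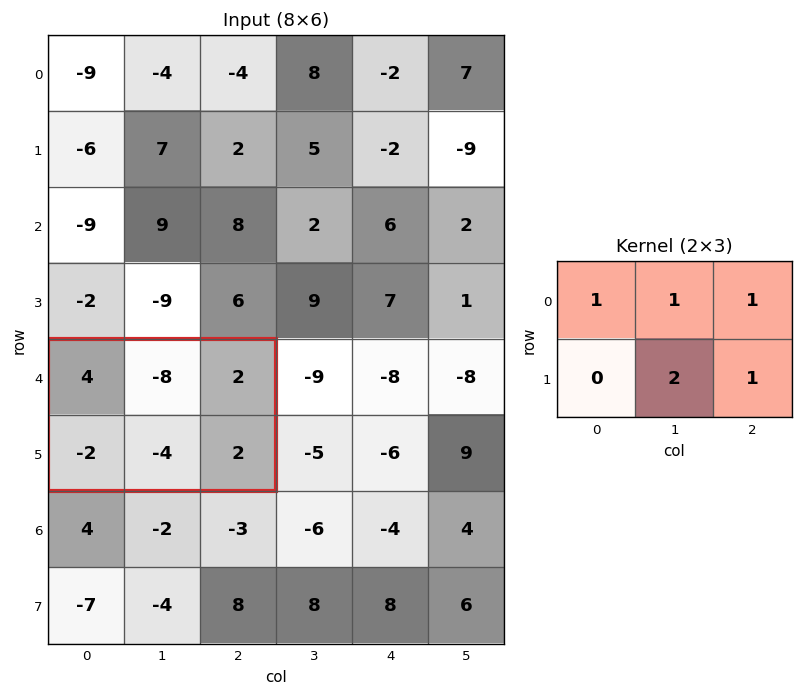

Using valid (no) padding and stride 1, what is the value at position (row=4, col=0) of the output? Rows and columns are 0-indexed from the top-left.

The receptive field on the input at this output position is [4 -8 2 / -2 -4 2]. Elementwise product with the kernel and sum: 4·1 + -8·1 + 2·1 + -4·2 + 2·1.

-8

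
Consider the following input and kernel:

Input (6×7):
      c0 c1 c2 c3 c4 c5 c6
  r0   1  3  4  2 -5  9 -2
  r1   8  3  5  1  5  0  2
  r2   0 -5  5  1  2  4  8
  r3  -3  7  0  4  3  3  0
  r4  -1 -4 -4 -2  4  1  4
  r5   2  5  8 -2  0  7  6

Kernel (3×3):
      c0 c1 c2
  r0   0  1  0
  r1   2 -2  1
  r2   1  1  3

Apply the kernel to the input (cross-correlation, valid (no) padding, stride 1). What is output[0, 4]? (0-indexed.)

51

The receptive field on the input at this output position is [-5 9 -2 / 5 0 2 / 2 4 8]. Elementwise product with the kernel and sum: 9·1 + 5·2 + 0·-2 + 2·1 + 2·1 + 4·1 + 8·3.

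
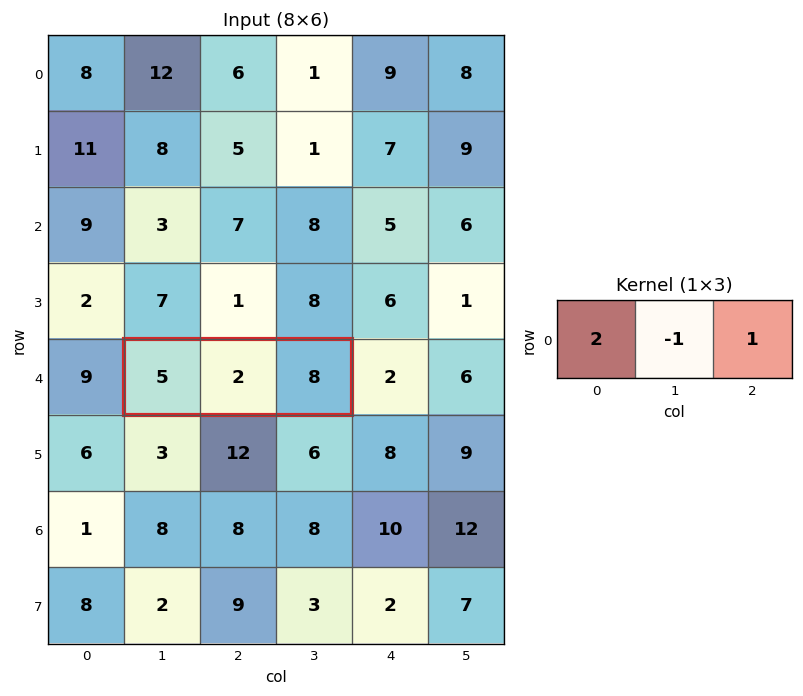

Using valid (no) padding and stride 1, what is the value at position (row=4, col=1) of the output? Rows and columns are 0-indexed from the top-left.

The receptive field on the input at this output position is [5 2 8]. Elementwise product with the kernel and sum: 5·2 + 2·-1 + 8·1.

16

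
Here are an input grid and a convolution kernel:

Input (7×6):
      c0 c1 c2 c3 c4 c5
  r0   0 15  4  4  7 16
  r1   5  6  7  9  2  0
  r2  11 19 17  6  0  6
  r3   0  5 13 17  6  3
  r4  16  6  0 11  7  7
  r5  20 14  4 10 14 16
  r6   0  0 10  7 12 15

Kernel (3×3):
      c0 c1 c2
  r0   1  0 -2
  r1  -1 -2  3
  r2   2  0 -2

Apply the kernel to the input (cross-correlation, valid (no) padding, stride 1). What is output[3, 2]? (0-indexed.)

The receptive field on the input at this output position is [13 17 6 / 0 11 7 / 4 10 14]. Elementwise product with the kernel and sum: 13·1 + 6·-2 + 0·-1 + 11·-2 + 7·3 + 4·2 + 14·-2.

-20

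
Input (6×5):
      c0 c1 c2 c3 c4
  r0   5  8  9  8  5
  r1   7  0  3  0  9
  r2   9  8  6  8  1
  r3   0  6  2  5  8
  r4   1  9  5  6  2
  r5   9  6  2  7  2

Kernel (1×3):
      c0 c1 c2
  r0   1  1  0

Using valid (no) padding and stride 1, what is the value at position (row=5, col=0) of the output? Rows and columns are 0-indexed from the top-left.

15

The receptive field on the input at this output position is [9 6 2]. Elementwise product with the kernel and sum: 9·1 + 6·1.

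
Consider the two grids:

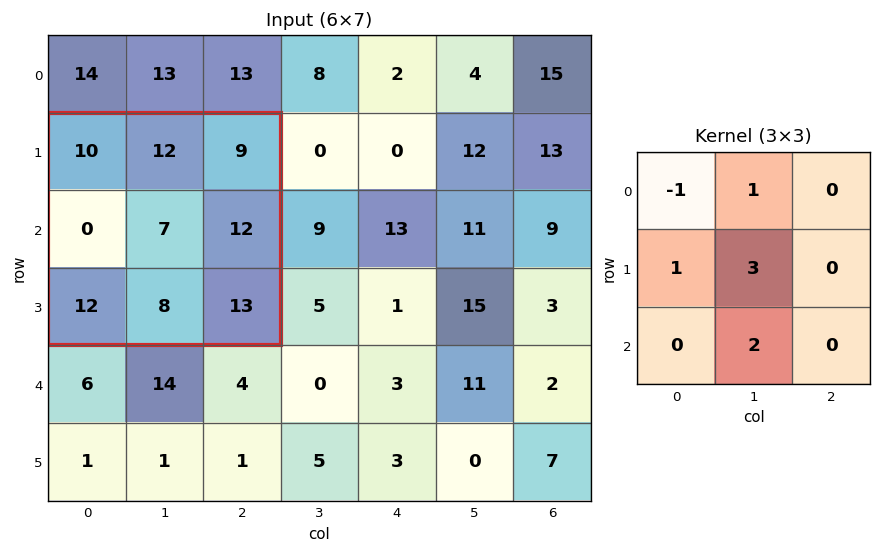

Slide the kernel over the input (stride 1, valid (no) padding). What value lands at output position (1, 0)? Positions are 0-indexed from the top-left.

The receptive field on the input at this output position is [10 12 9 / 0 7 12 / 12 8 13]. Elementwise product with the kernel and sum: 10·-1 + 12·1 + 0·1 + 7·3 + 8·2.

39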